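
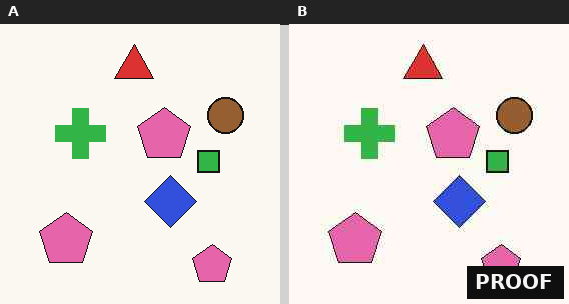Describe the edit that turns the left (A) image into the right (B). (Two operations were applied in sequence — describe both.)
This is the original image given moderate JPEG compression, then watermarked with the text "PROOF" in the lower-right corner.

Blocky 8×8 compression artifacts appear around shape edges and the flat background shows ringing — characteristic JPEG degradation. A dark label reading "PROOF" appears in the lower-right corner.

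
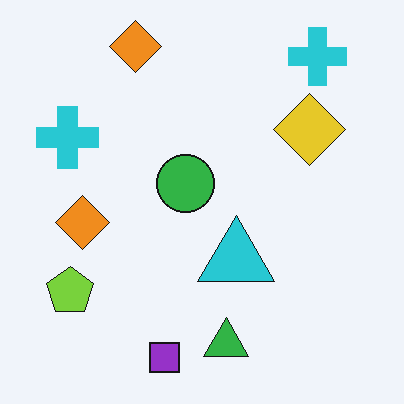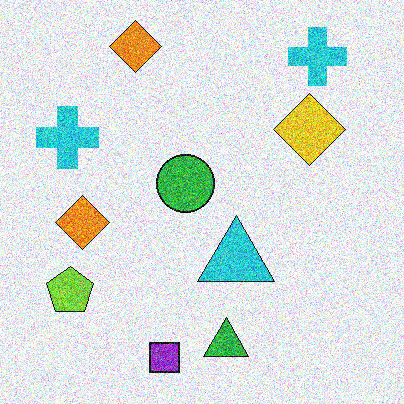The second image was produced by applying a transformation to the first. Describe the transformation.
Degraded with a thick layer of grain.

Random speckle covers the whole image, including the flat background.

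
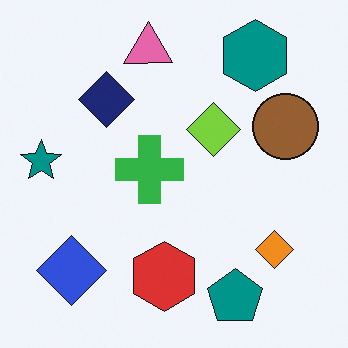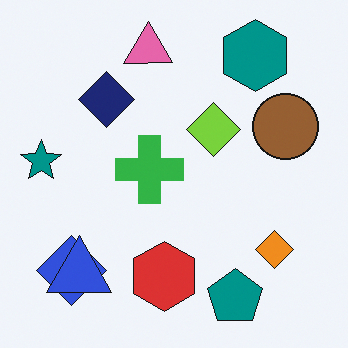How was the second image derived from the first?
This is the original image overlaid with an additional blue triangle.

A blue triangle appears in the second image that is absent from the first.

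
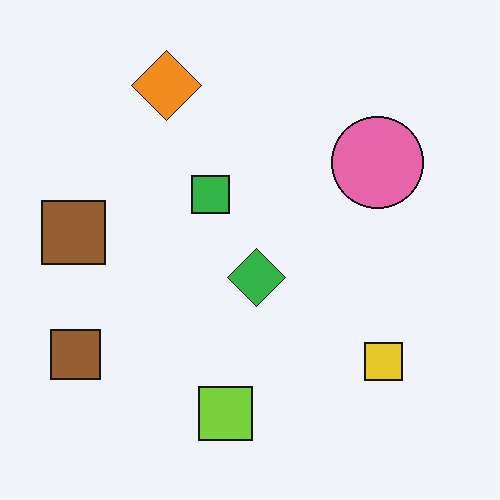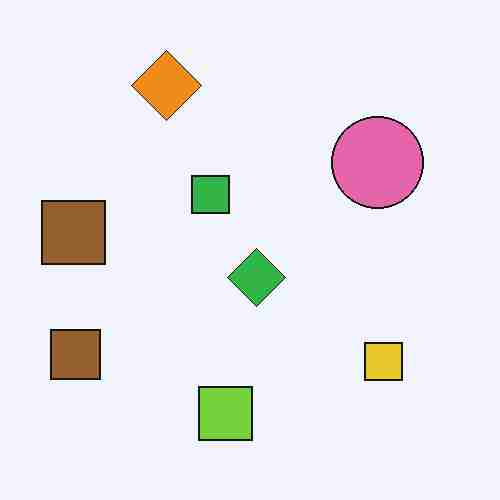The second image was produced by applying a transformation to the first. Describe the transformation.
The transformation is: heavily JPEG-compressed with obvious blocking artifacts.

Blocky 8×8 compression artifacts appear around shape edges and the flat background shows ringing — characteristic JPEG degradation.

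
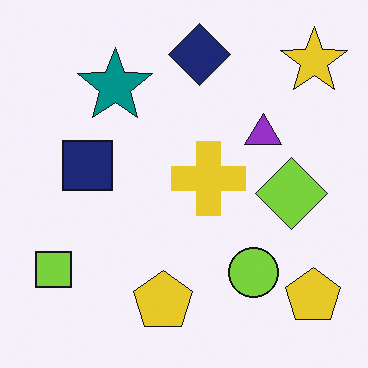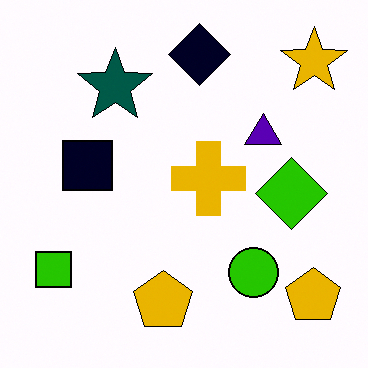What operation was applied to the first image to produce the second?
The transformation is: boosted in contrast.

Tones are pushed away from mid-grey across the whole image — a global contrast change.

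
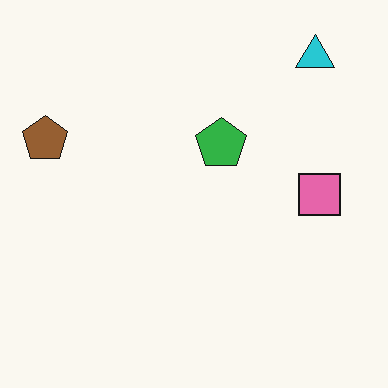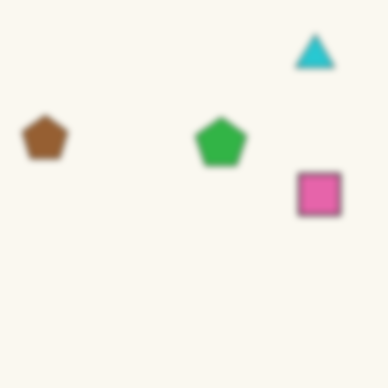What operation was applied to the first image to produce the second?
Noticeably gaussian-blurred.

Shape edges and outlines are uniformly softened across the whole image.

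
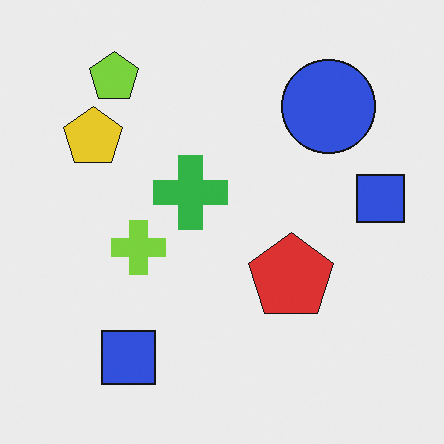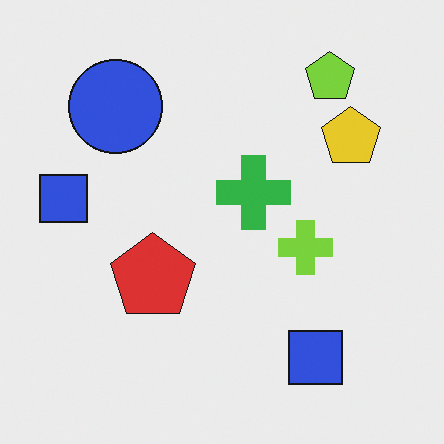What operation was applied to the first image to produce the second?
The second image is the first flipped horizontally (left ↔ right).

The yellow pentagon is in the top-left of the first image and the top-right of the second — shapes on opposite sides of the vertical midline have swapped in a mirror flip.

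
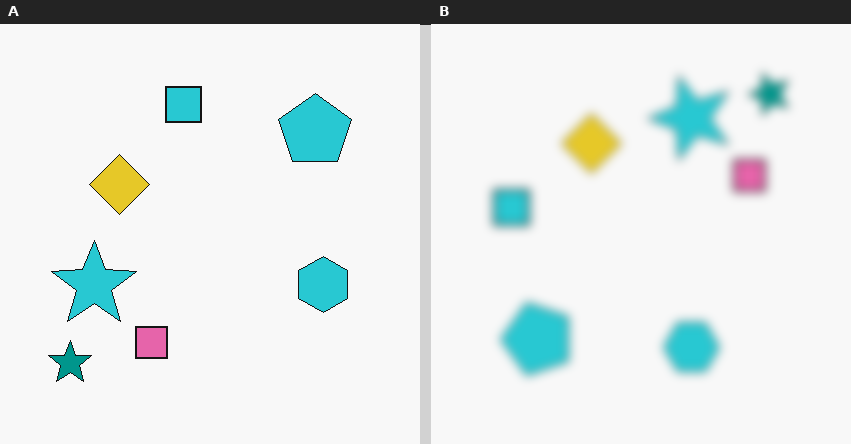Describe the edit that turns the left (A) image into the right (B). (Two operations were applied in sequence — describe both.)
It was strongly gaussian-blurred, then transposed (reflected across the top-left ↔ bottom-right diagonal).

Shape edges and outlines are uniformly softened across the whole image. Shapes have swapped their row and column positions — what was in the top-right is now in the bottom-left — a diagonal reflection.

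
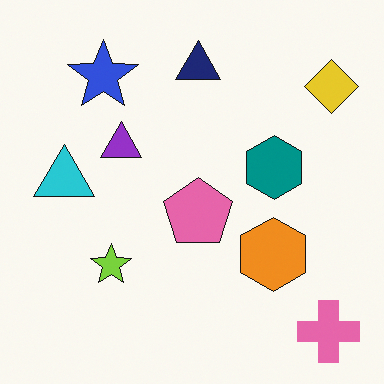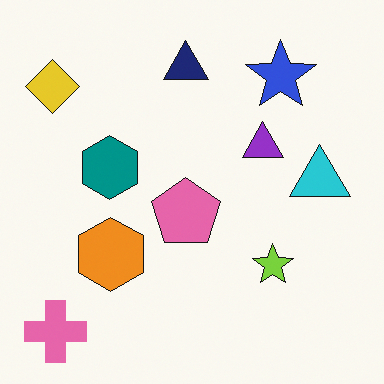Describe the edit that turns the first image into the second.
It was flipped horizontally (left ↔ right).

The yellow diamond is in the top-right of the first image and the top-left of the second — shapes on opposite sides of the vertical midline have swapped in a mirror flip.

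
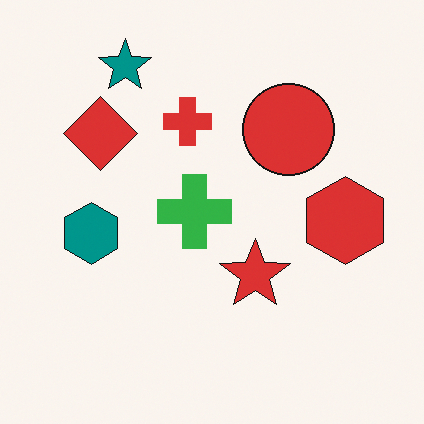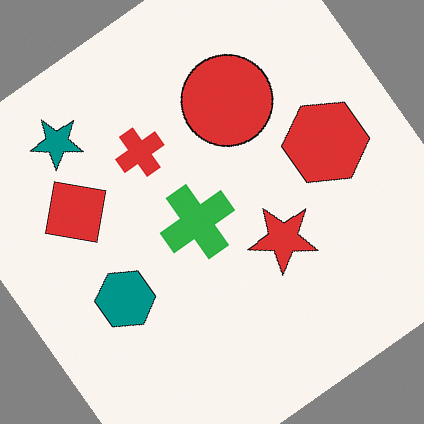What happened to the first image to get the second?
The second image is the first rotated counter-clockwise by a large amount — several tens of degrees.

Every shape is tilted by the same angle and the image corners show triangular fill wedges — a whole-image rotation by a non-right angle.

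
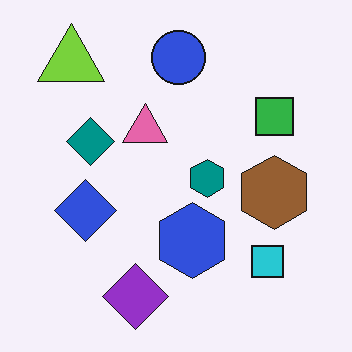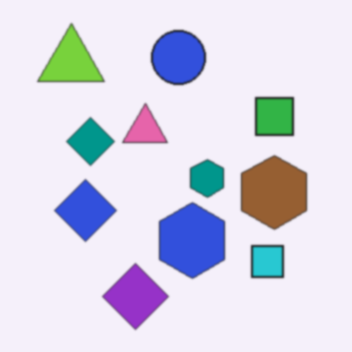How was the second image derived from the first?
This is the original image lightly blurred.

Shape edges and outlines are uniformly softened across the whole image.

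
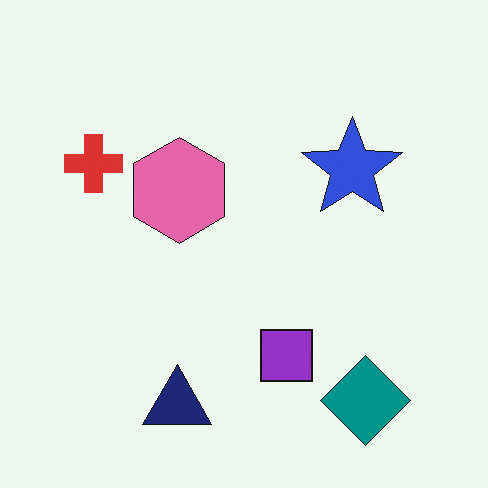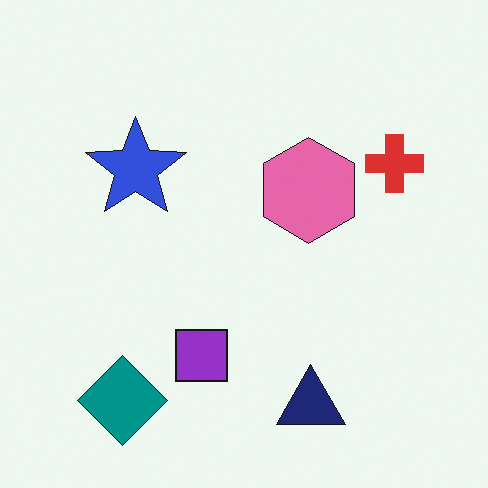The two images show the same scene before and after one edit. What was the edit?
The image was flipped horizontally (left ↔ right).

The red cross is in the left of the first image and the right of the second — shapes on opposite sides of the vertical midline have swapped in a mirror flip.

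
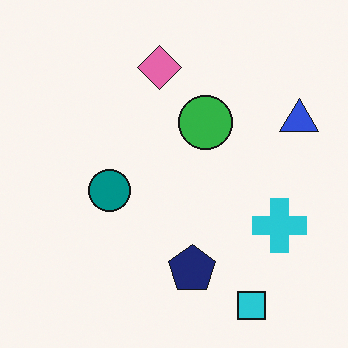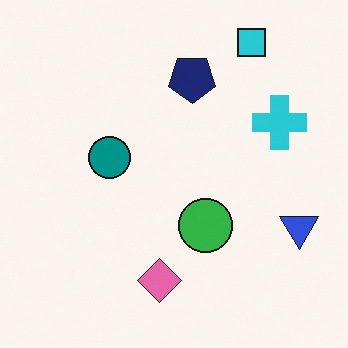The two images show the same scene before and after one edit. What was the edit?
The second image is the first flipped vertically (top ↔ bottom).

The cyan square is in the bottom-right of the first image and the top-right of the second — shapes on opposite sides of the horizontal midline have swapped in a mirror flip.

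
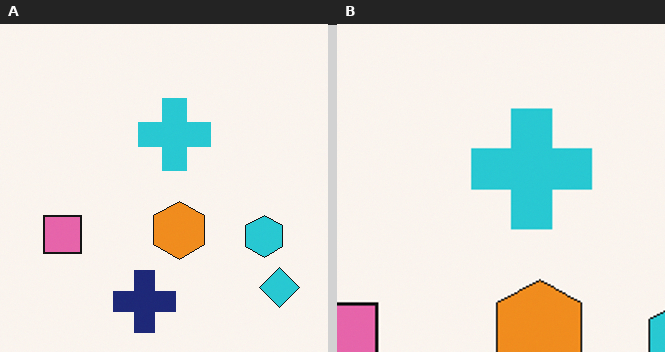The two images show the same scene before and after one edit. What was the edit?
This is the original image cropped tightly and scaled back up.

The visible shapes are larger and the field of view is narrower; shapes near the original edges may be partly or wholly outside the frame — a crop-and-rescale.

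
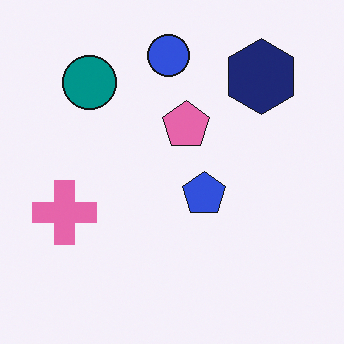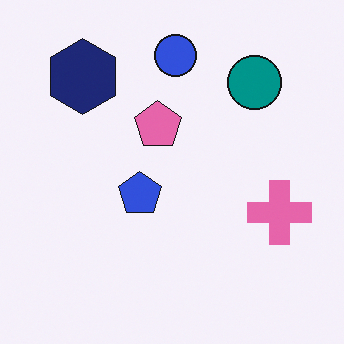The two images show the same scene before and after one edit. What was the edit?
The transformation is: flipped horizontally (left ↔ right).

The pink cross is in the left of the first image and the right of the second — shapes on opposite sides of the vertical midline have swapped in a mirror flip.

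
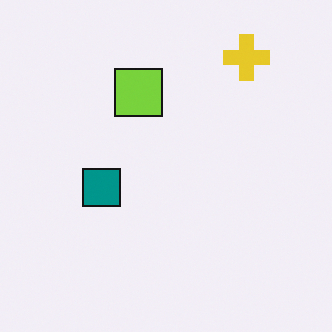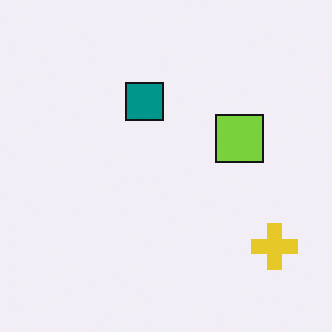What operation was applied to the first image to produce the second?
Rotated 90° clockwise.

The yellow cross sits in the top-right of the first image and the bottom-right of the second — consistent with a whole-image 90° clockwise rotation.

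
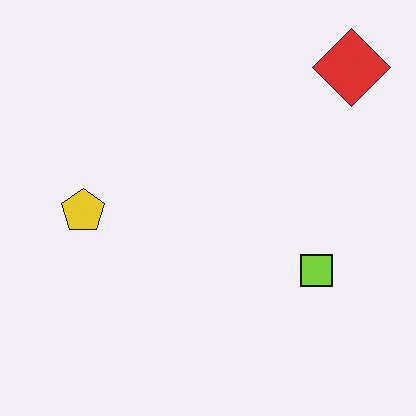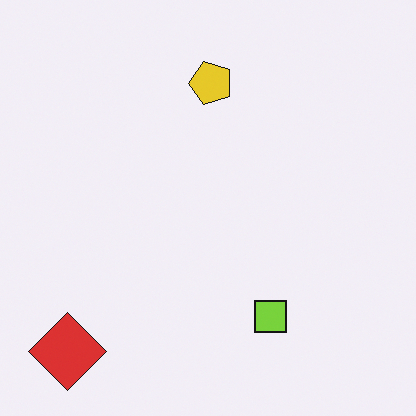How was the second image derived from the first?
This is the original image transposed (reflected across the top-left ↔ bottom-right diagonal).

Shapes have swapped their row and column positions — what was in the top-right is now in the bottom-left — a diagonal reflection.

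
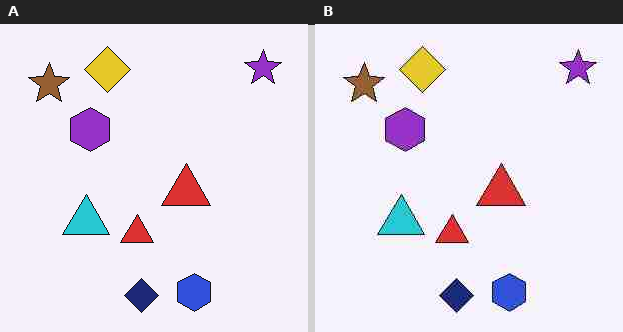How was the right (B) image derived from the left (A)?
Degraded with heavy JPEG compression.

Blocky 8×8 compression artifacts appear around shape edges and the flat background shows ringing — characteristic JPEG degradation.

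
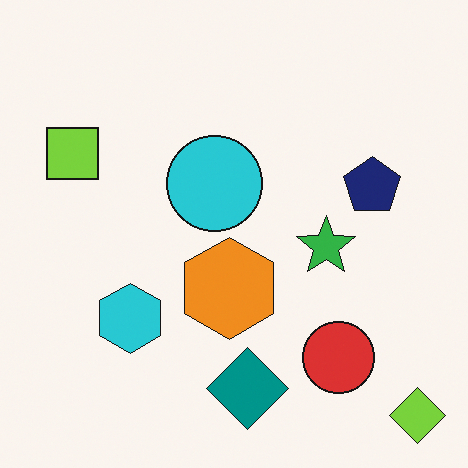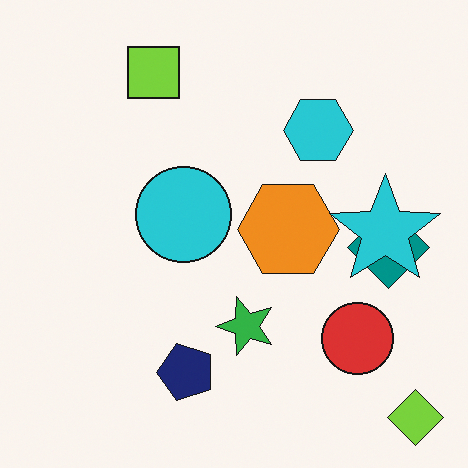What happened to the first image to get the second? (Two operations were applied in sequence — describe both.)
The transformation is: transposed (reflected across the top-left ↔ bottom-right diagonal), then overlaid with an additional cyan star.

Shapes have swapped their row and column positions — what was in the top-right is now in the bottom-left — a diagonal reflection. A cyan star appears in the second image that is absent from the first.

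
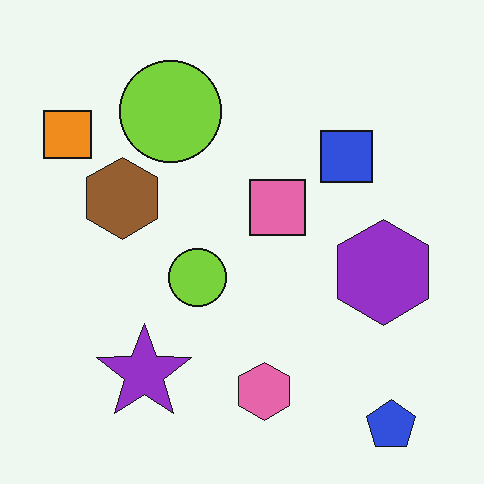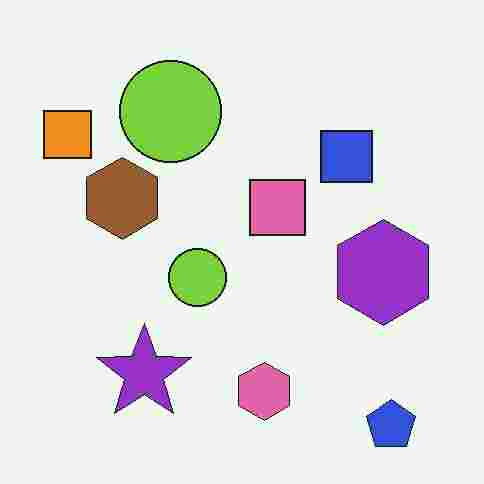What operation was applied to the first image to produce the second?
This is the original image degraded with heavy JPEG compression.

Blocky 8×8 compression artifacts appear around shape edges and the flat background shows ringing — characteristic JPEG degradation.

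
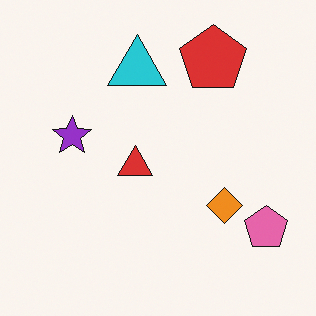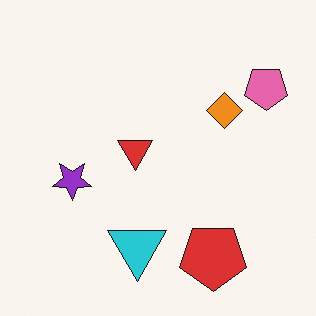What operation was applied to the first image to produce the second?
Flipped vertically (top ↔ bottom).

The red pentagon is in the top-right of the first image and the bottom-right of the second — shapes on opposite sides of the horizontal midline have swapped in a mirror flip.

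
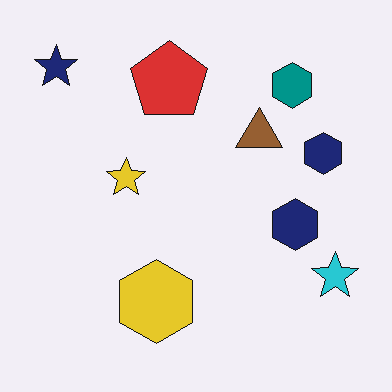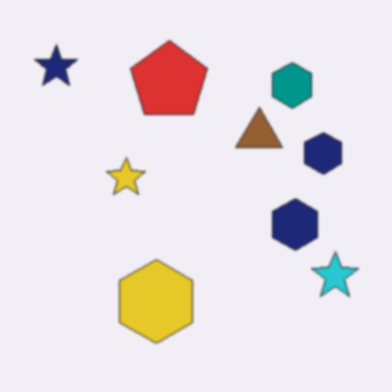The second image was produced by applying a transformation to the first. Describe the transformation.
The second image is the first slightly softened.

Shape edges and outlines are uniformly softened across the whole image.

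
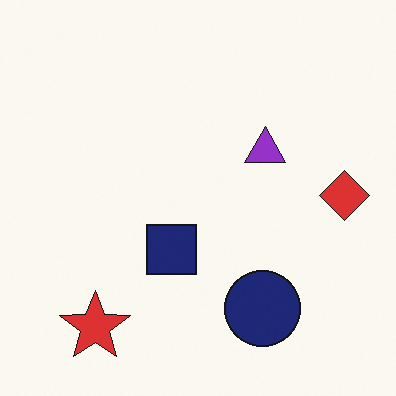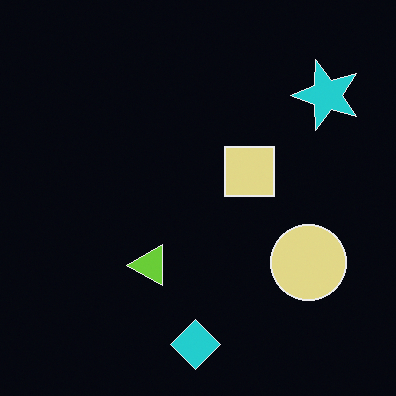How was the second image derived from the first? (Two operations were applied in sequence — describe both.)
The transformation is: color-inverted (negative), then transposed (reflected across the top-left ↔ bottom-right diagonal).

The light background has become dark and every shape's color is its complement — a photographic negative. Shapes have swapped their row and column positions — what was in the top-right is now in the bottom-left — a diagonal reflection.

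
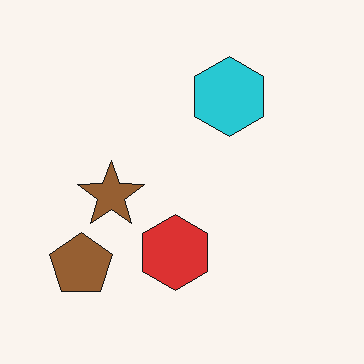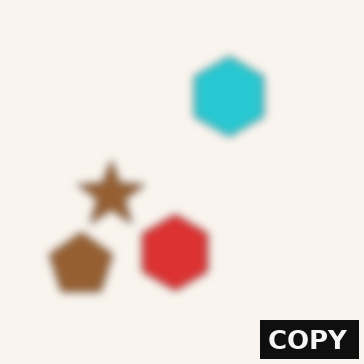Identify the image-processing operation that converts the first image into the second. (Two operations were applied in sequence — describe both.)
It was noticeably gaussian-blurred, then watermarked with the text "COPY" in the lower-right corner.

Shape edges and outlines are uniformly softened across the whole image. A dark label reading "COPY" appears in the lower-right corner.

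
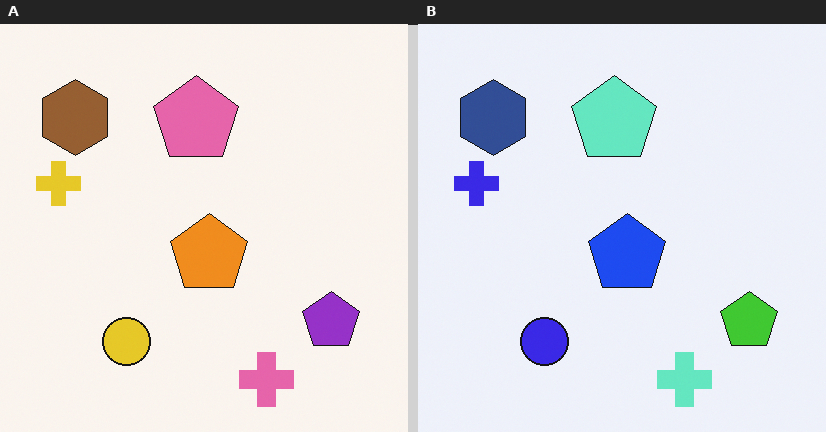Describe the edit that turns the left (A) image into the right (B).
The image was hue-shifted through roughly half the color wheel.

Every shape's color has rotated by the same amount around the hue wheel — a uniform hue shift.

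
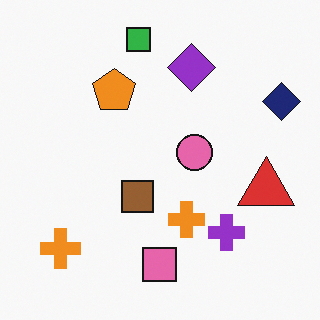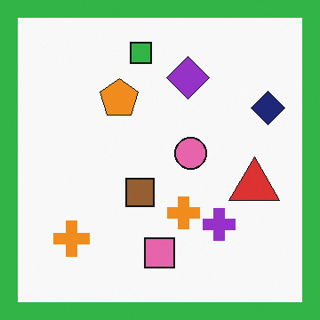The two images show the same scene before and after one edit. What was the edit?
Framed with a green border.

A solid green frame runs around the edge of the second image, with the content slightly shrunk inside it.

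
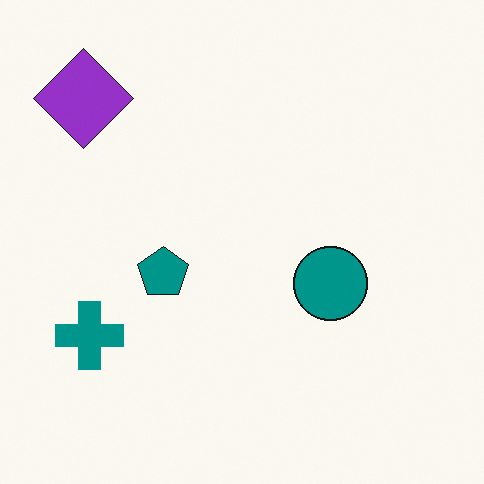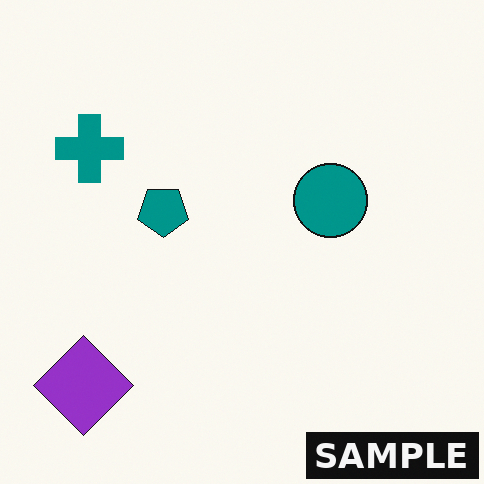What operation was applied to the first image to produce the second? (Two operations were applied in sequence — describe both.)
This is the original image flipped vertically (top ↔ bottom), then watermarked with the text "SAMPLE" in the lower-right corner.

The purple diamond is in the top-left of the first image and the bottom-left of the second — shapes on opposite sides of the horizontal midline have swapped in a mirror flip. A dark label reading "SAMPLE" appears in the lower-right corner.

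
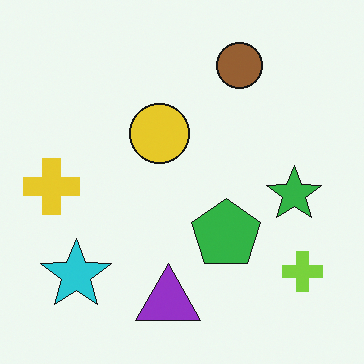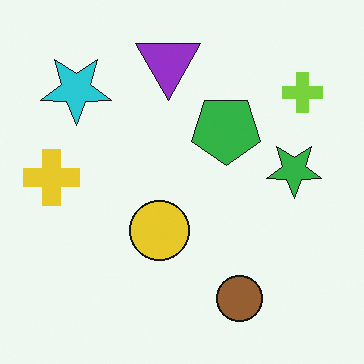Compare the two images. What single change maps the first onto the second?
Flipped vertically (top ↔ bottom).

The purple triangle is in the bottom of the first image and the top of the second — shapes on opposite sides of the horizontal midline have swapped in a mirror flip.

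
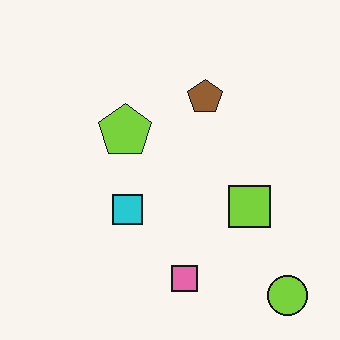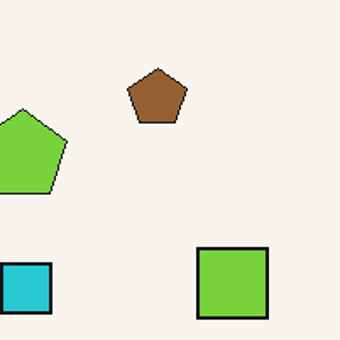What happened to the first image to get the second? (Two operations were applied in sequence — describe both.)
It was cropped tightly and scaled back up, then JPEG-compressed with visible artifacts.

The visible shapes are larger and the field of view is narrower; shapes near the original edges may be partly or wholly outside the frame — a crop-and-rescale. Blocky 8×8 compression artifacts appear around shape edges and the flat background shows ringing — characteristic JPEG degradation.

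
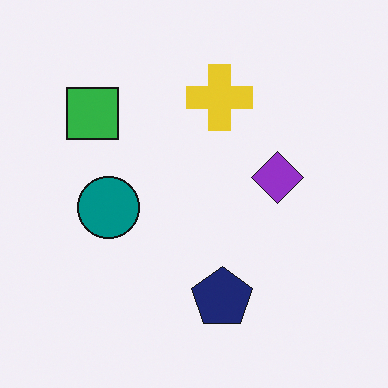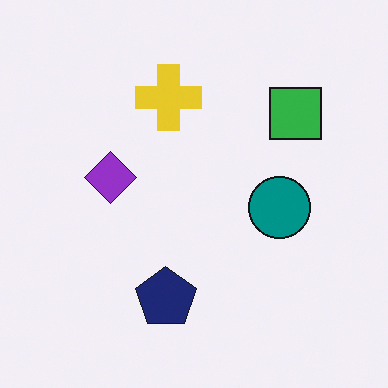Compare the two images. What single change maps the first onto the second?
Flipped horizontally (left ↔ right).

The green square is in the top-left of the first image and the top-right of the second — shapes on opposite sides of the vertical midline have swapped in a mirror flip.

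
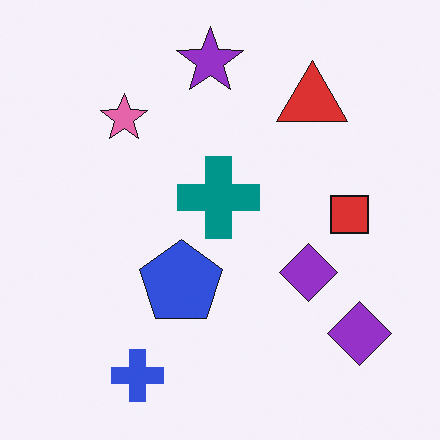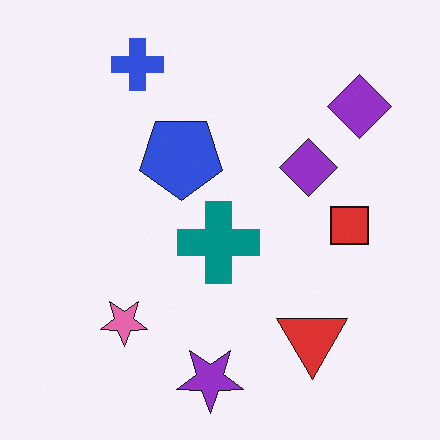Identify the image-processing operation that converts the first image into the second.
It was flipped vertically (top ↔ bottom).

The purple star is in the top of the first image and the bottom of the second — shapes on opposite sides of the horizontal midline have swapped in a mirror flip.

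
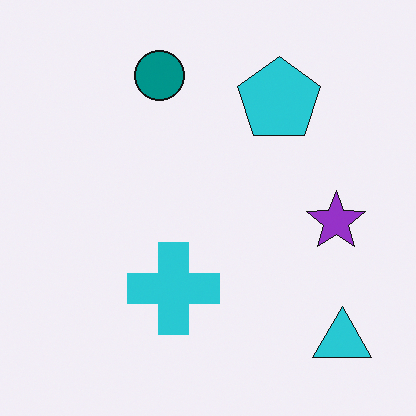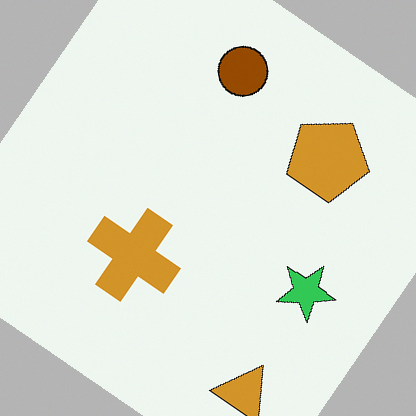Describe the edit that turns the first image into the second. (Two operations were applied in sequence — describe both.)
The image was rotated clockwise by a large amount — several tens of degrees, then hue-shifted through roughly half the color wheel.

Every shape is tilted by the same angle and the image corners show triangular fill wedges — a whole-image rotation by a non-right angle. Every shape's color has rotated by the same amount around the hue wheel — a uniform hue shift.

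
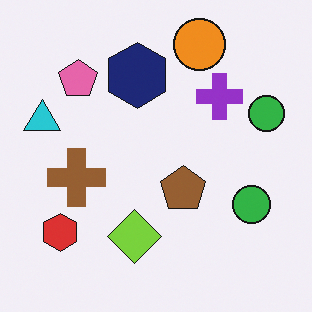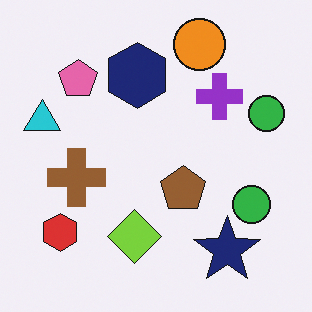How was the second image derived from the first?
The second image is the first overlaid with an additional navy star.

A navy star appears in the second image that is absent from the first.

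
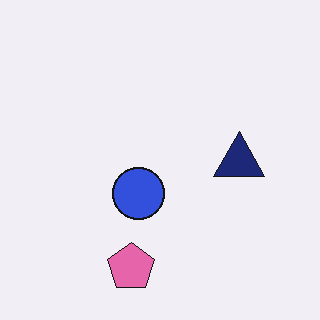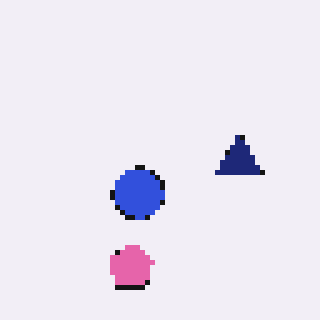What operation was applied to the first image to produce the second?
The image was lightly pixelated (a mild mosaic effect).

Shapes are reduced to large square blocks; fine edges and outlines are lost — a downscale-then-upscale (mosaic) effect.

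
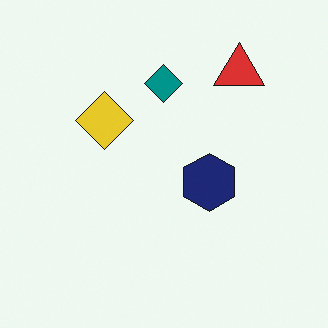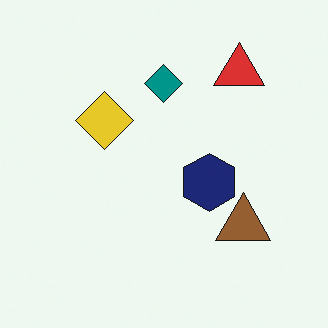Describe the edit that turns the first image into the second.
The second image is the first overlaid with an additional brown triangle.

A brown triangle appears in the second image that is absent from the first.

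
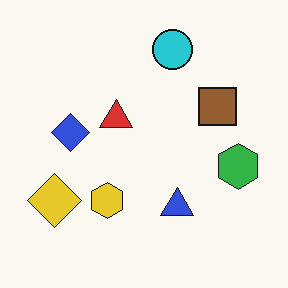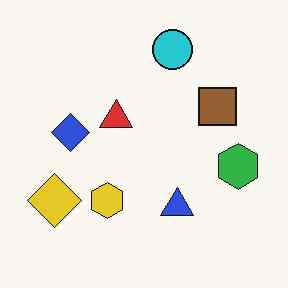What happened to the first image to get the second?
This is the original image JPEG-compressed with visible artifacts.

Blocky 8×8 compression artifacts appear around shape edges and the flat background shows ringing — characteristic JPEG degradation.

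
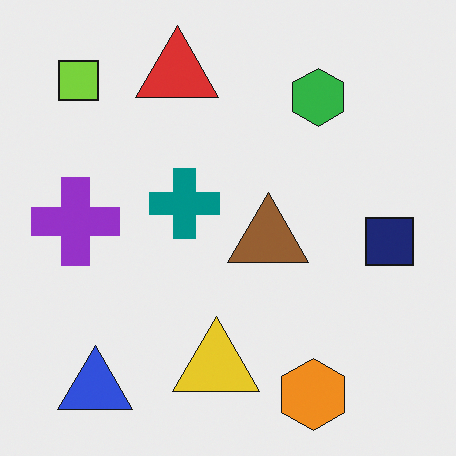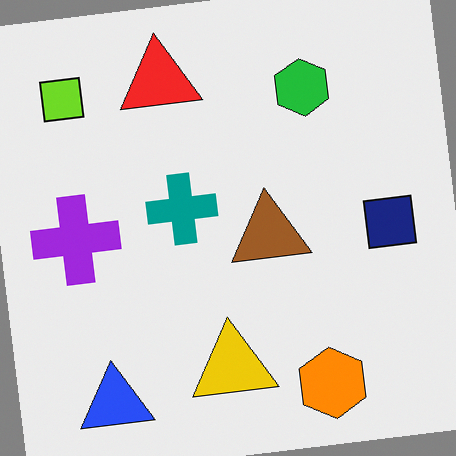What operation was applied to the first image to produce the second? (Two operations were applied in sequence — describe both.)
This is the original image slightly oversaturated, then rotated counter-clockwise by a few degrees.

All colors are more vivid — a global saturation change. Every shape is tilted by the same angle and the image corners show triangular fill wedges — a whole-image rotation by a non-right angle.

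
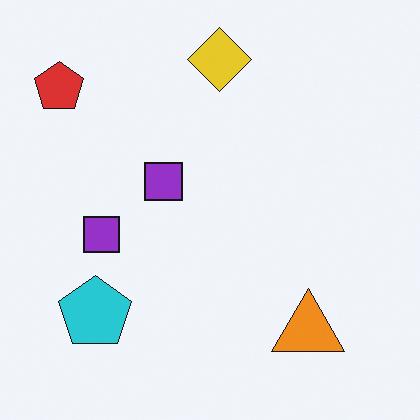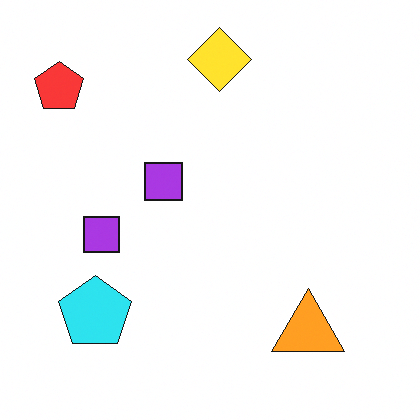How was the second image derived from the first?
The image was slightly brightened.

Every pixel — background and shapes alike — is uniformly brightened.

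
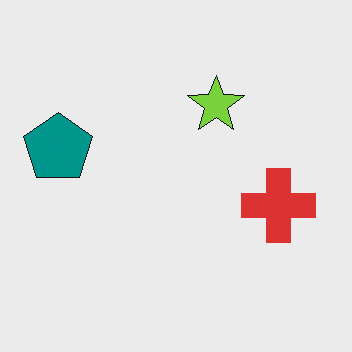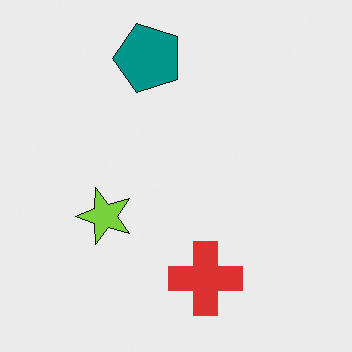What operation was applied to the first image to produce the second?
The second image is the first transposed (reflected across the top-left ↔ bottom-right diagonal).

Shapes have swapped their row and column positions — what was in the top-right is now in the bottom-left — a diagonal reflection.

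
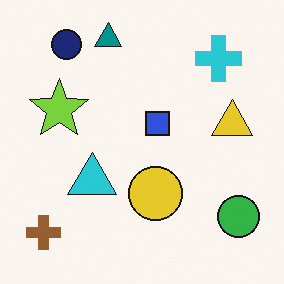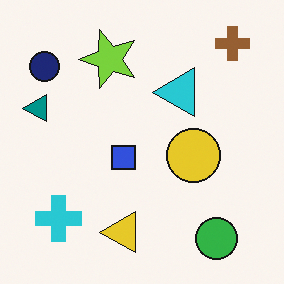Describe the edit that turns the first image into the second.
This is the original image transposed (reflected across the top-left ↔ bottom-right diagonal).

Shapes have swapped their row and column positions — what was in the top-right is now in the bottom-left — a diagonal reflection.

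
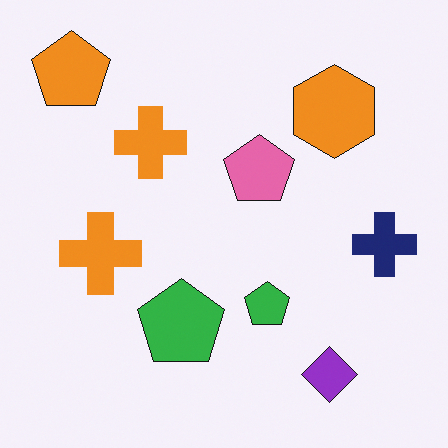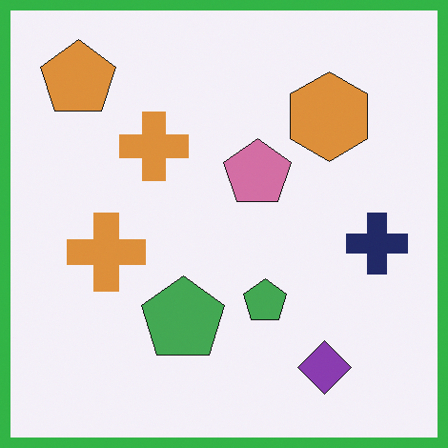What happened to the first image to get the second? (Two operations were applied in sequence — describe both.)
The second image is the first slightly desaturated, then framed with a green border.

All colors are more muted and greyish — a global saturation change. A solid green frame runs around the edge of the second image, with the content slightly shrunk inside it.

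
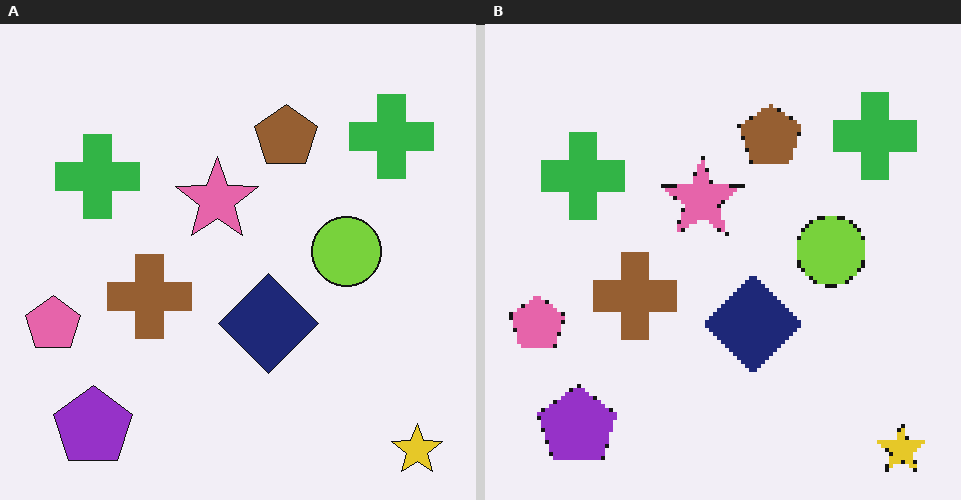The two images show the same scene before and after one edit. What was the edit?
The transformation is: mildly pixelated.

Shapes are reduced to large square blocks; fine edges and outlines are lost — a downscale-then-upscale (mosaic) effect.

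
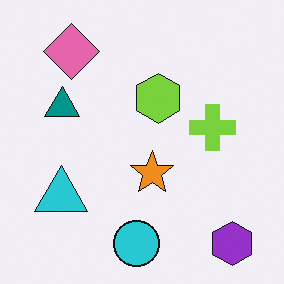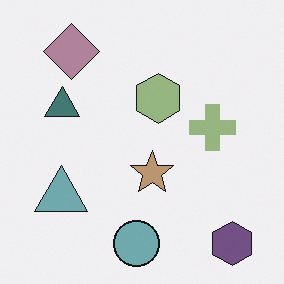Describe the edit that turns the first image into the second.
The image was made much more muted (saturation change).

All colors are more muted and greyish — a global saturation change.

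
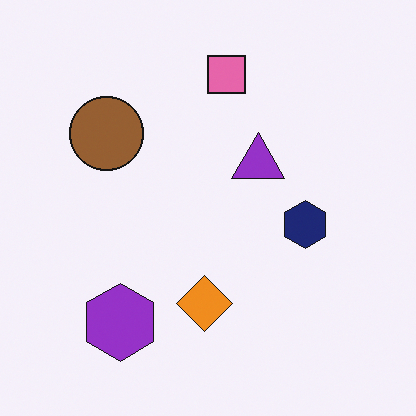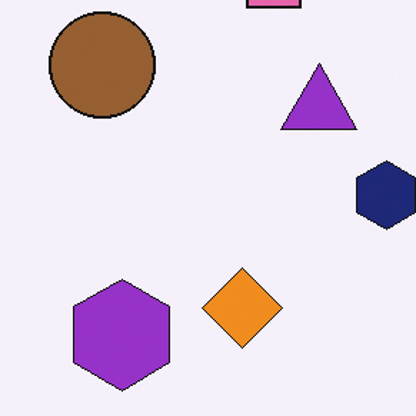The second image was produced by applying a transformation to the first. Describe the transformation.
The second image is the first cropped slightly and scaled back up.

The visible shapes are larger and the field of view is narrower; shapes near the original edges may be partly or wholly outside the frame — a crop-and-rescale.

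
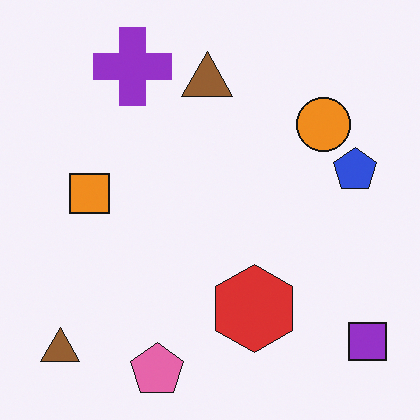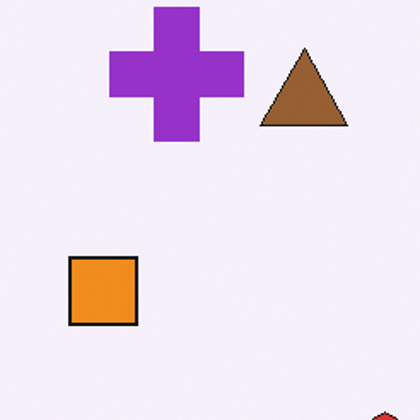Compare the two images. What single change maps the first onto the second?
It was cropped to a noticeably smaller region and rescaled.

The visible shapes are larger and the field of view is narrower; shapes near the original edges may be partly or wholly outside the frame — a crop-and-rescale.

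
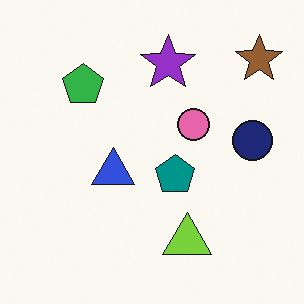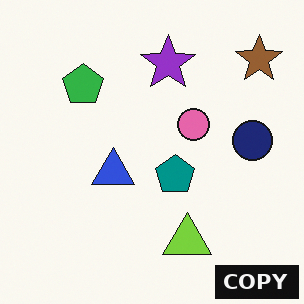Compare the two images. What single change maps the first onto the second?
Watermarked with the text "COPY" in the lower-right corner.

A dark label reading "COPY" appears in the lower-right corner.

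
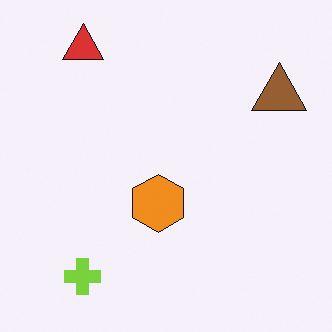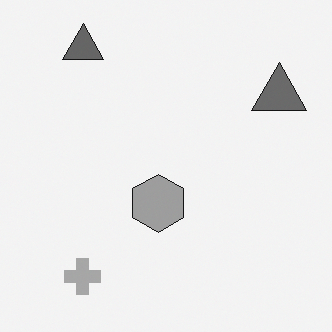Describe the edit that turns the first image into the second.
The transformation is: converted to grayscale.

All color is removed — every shape is now a shade of grey.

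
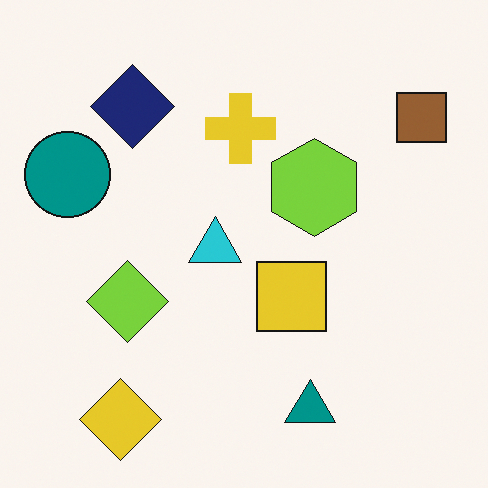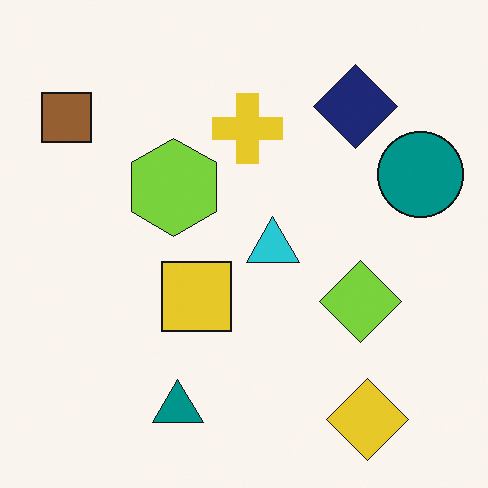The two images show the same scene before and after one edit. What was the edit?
This is the original image flipped horizontally (left ↔ right).

The teal circle is in the left of the first image and the right of the second — shapes on opposite sides of the vertical midline have swapped in a mirror flip.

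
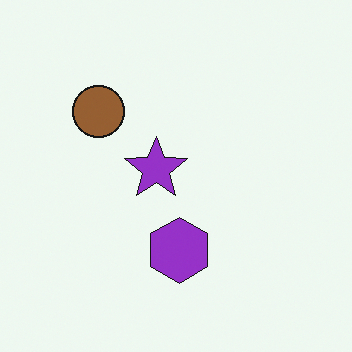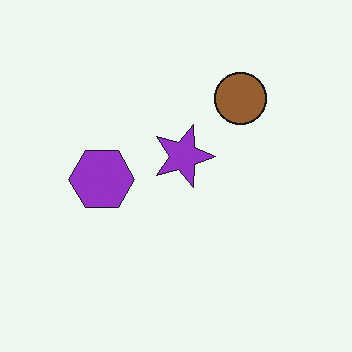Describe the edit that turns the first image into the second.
It was rotated 90° clockwise.

The brown circle sits in the top-left of the first image and the top-right of the second — consistent with a whole-image 90° clockwise rotation.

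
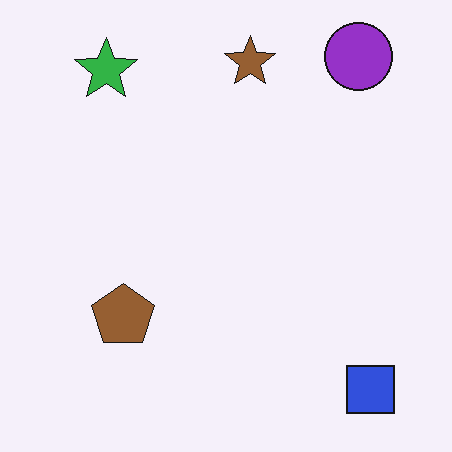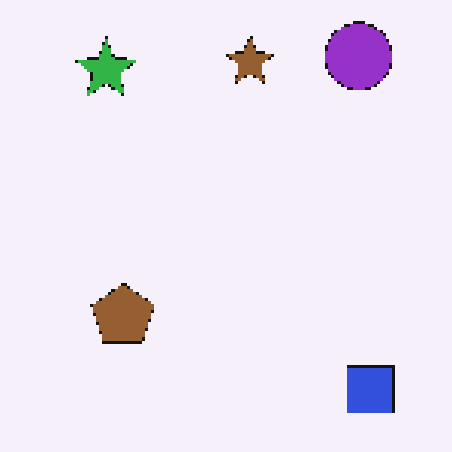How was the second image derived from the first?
The second image is the first mildly pixelated.

Shapes are reduced to large square blocks; fine edges and outlines are lost — a downscale-then-upscale (mosaic) effect.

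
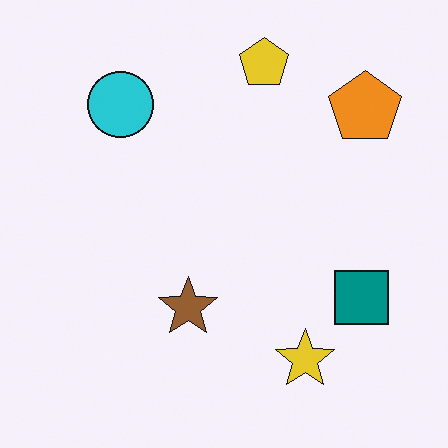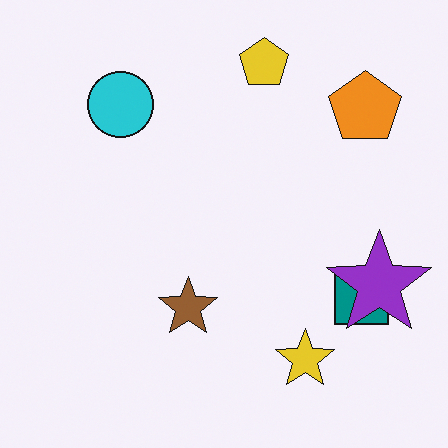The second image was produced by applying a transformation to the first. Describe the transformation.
The second image is the first overlaid with an additional purple star.

A purple star appears in the second image that is absent from the first.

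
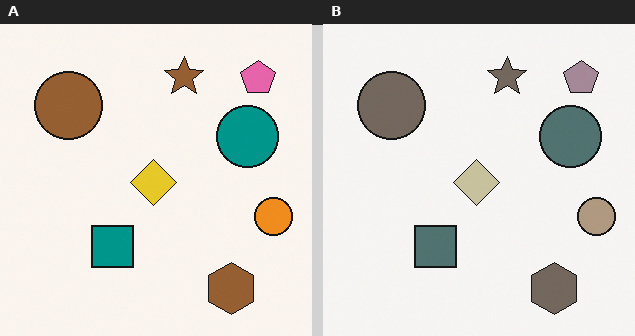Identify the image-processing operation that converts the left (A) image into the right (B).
The transformation is: made much more muted (saturation change).

All colors are more muted and greyish — a global saturation change.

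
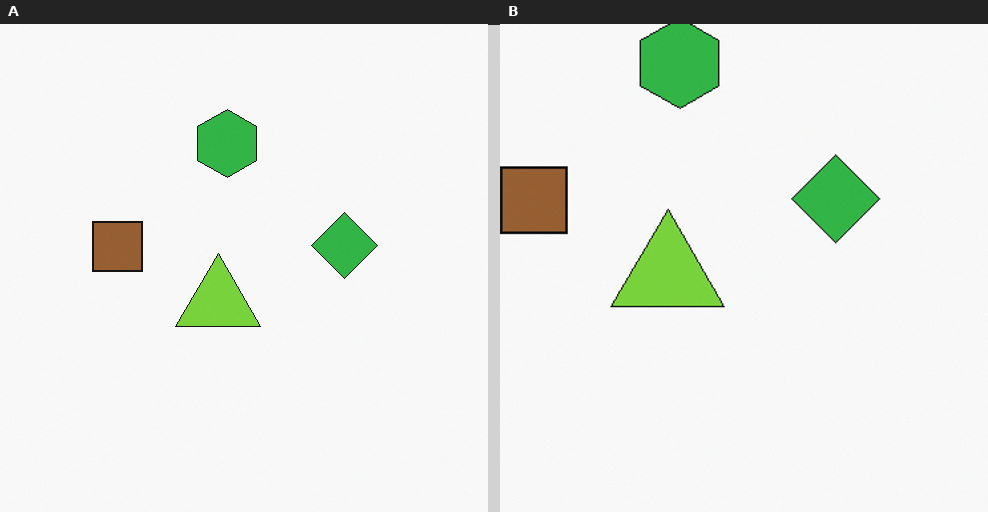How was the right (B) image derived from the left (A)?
This is the original image cropped to a modestly smaller region and rescaled.

The visible shapes are larger and the field of view is narrower; shapes near the original edges may be partly or wholly outside the frame — a crop-and-rescale.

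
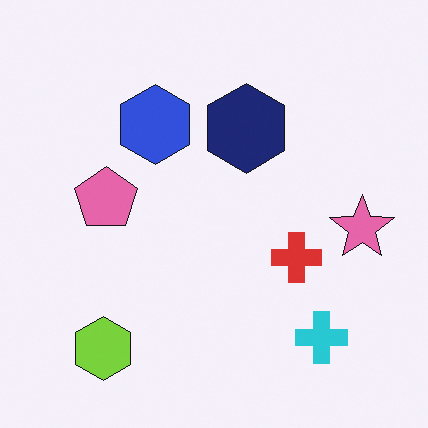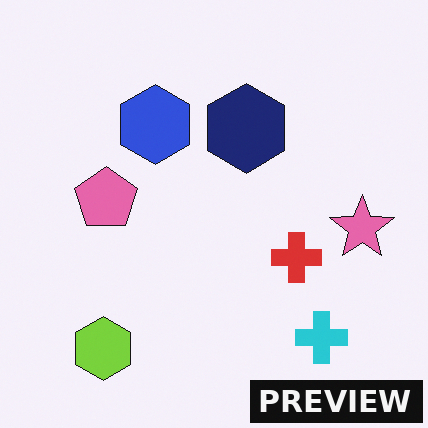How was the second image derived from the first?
This is the original image watermarked with the text "PREVIEW" in the lower-right corner.

A dark label reading "PREVIEW" appears in the lower-right corner.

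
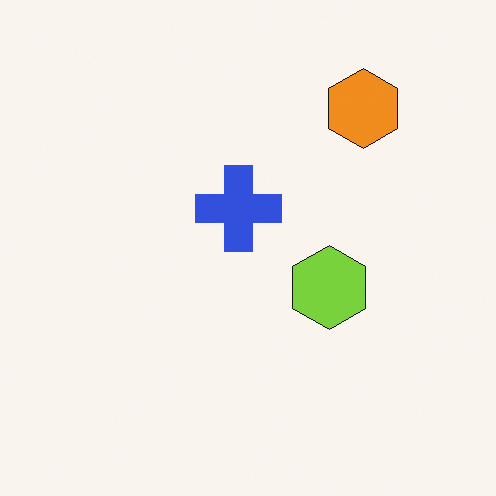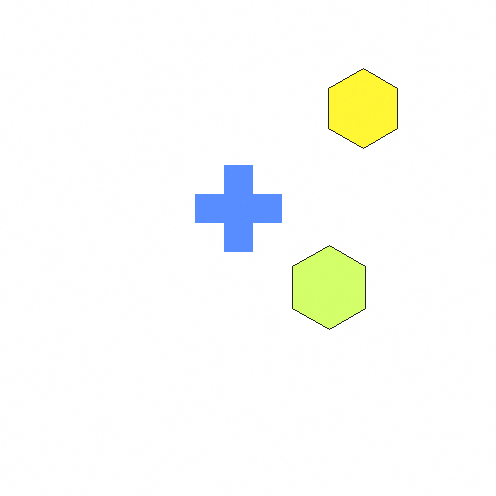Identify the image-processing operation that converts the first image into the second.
The second image is the first noticeably brightened.

Every pixel — background and shapes alike — is uniformly brightened.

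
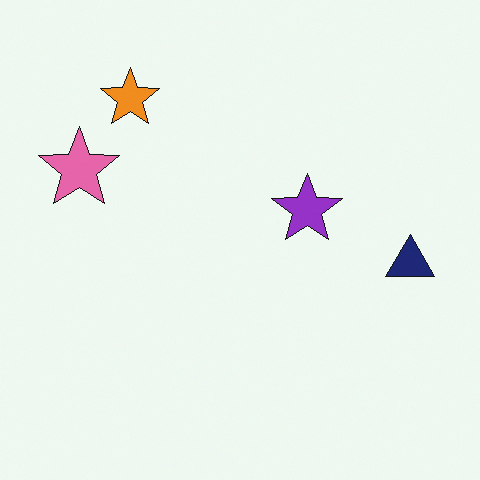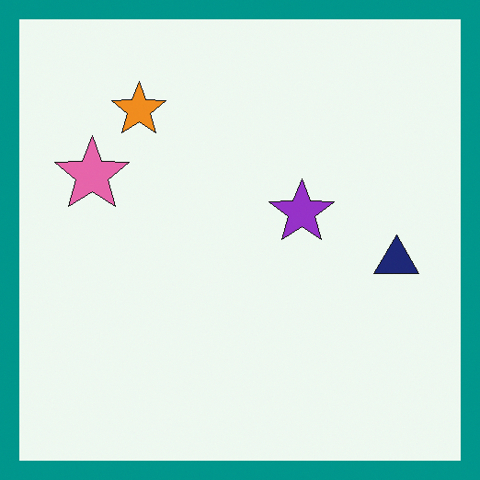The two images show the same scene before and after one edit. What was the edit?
Framed with a teal border.

A solid teal frame runs around the edge of the second image, with the content slightly shrunk inside it.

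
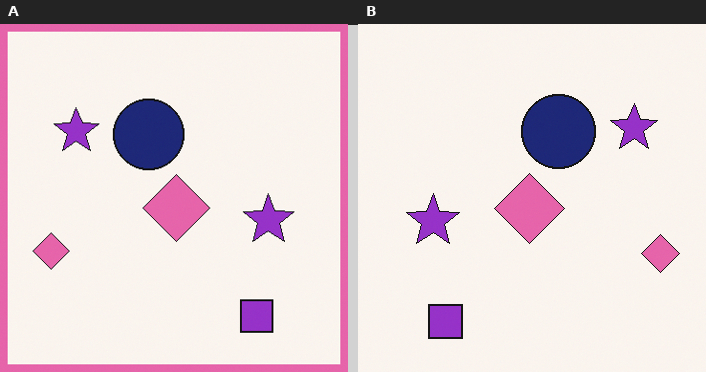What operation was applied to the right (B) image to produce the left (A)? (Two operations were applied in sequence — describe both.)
The transformation is: flipped horizontally (left ↔ right), then framed with a pink border.

The purple square is in the bottom-left of the right (B) image and the bottom-right of the left (A) — shapes on opposite sides of the vertical midline have swapped in a mirror flip. A solid pink frame runs around the edge of the left (A) image, with the content slightly shrunk inside it.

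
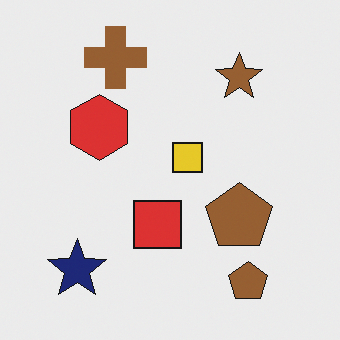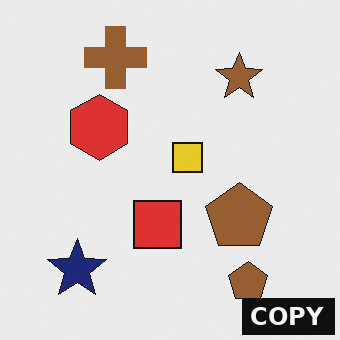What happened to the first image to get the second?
The image was watermarked with the text "COPY" in the lower-right corner.

A dark label reading "COPY" appears in the lower-right corner.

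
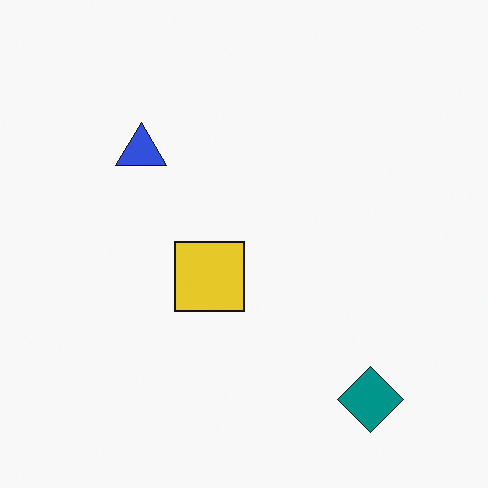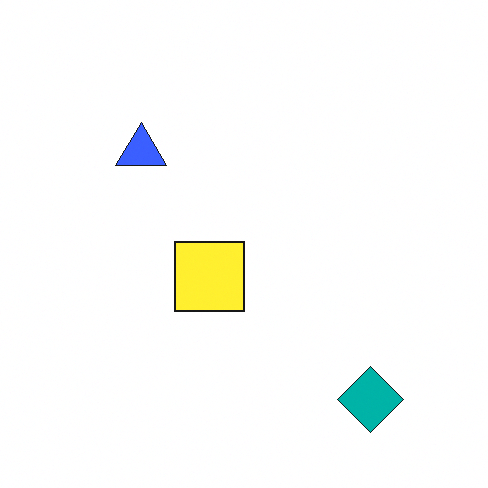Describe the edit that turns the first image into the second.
This is the original image slightly brightened.

Every pixel — background and shapes alike — is uniformly brightened.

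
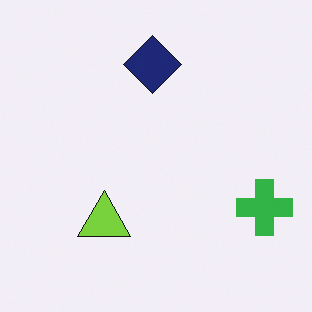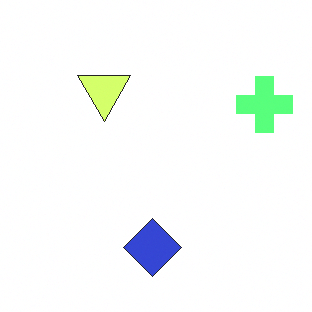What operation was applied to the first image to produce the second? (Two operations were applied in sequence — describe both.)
The image was flipped vertically (top ↔ bottom), then brightened a lot.

The navy diamond is in the top of the first image and the bottom of the second — shapes on opposite sides of the horizontal midline have swapped in a mirror flip. Every pixel — background and shapes alike — is uniformly brightened.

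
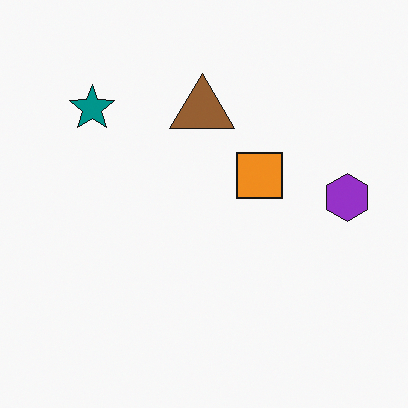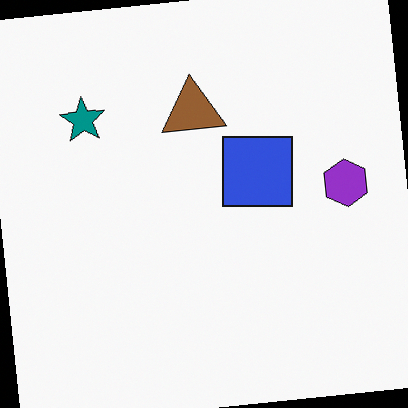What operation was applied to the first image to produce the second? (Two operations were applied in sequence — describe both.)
The transformation is: rotated counter-clockwise by a few degrees, then overlaid with an additional blue square.

Every shape is tilted by the same angle and the image corners show triangular fill wedges — a whole-image rotation by a non-right angle. A blue square appears in the second image that is absent from the first.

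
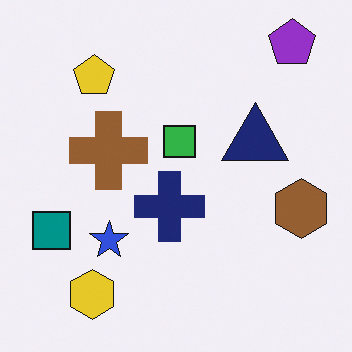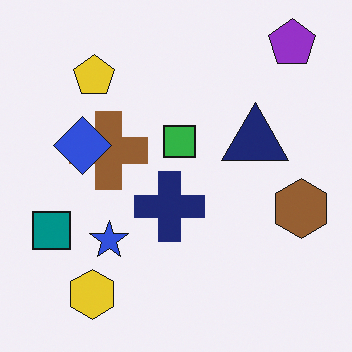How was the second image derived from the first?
It was overlaid with an additional blue diamond.

A blue diamond appears in the second image that is absent from the first.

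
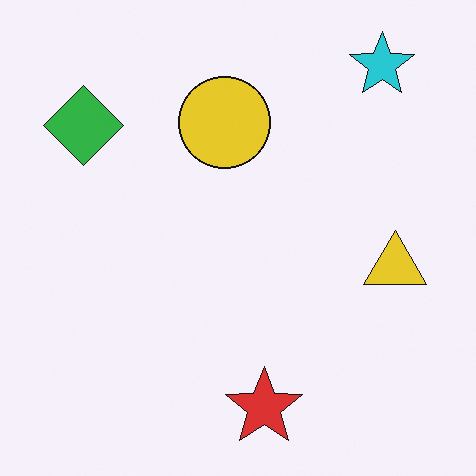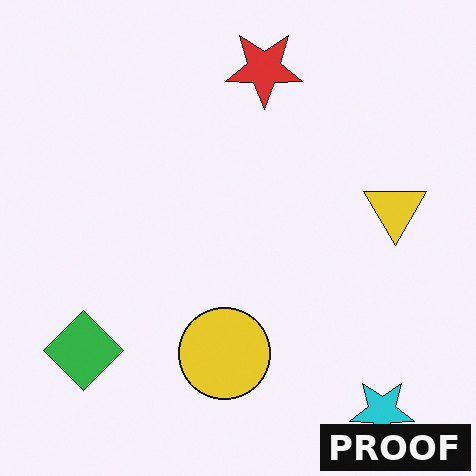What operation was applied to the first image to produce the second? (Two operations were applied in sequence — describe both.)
The transformation is: flipped vertically (top ↔ bottom), then watermarked with the text "PROOF" in the lower-right corner.

The cyan star is in the top-right of the first image and the bottom-right of the second — shapes on opposite sides of the horizontal midline have swapped in a mirror flip. A dark label reading "PROOF" appears in the lower-right corner.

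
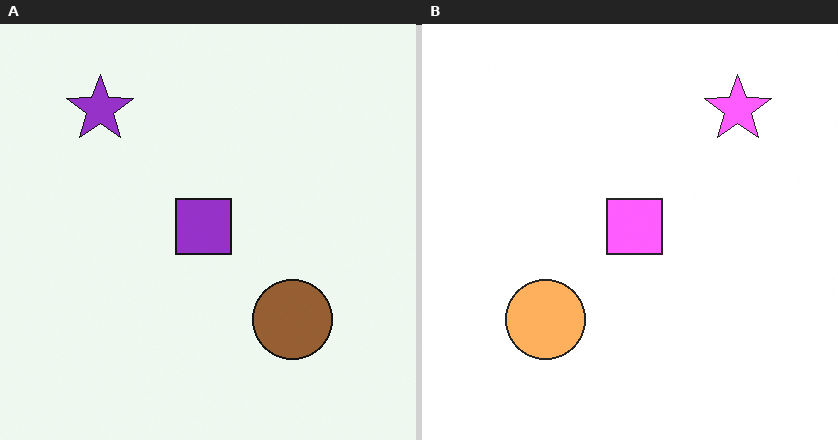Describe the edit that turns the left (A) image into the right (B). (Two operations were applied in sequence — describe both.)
This is the original image flipped horizontally (left ↔ right), then brightened a lot.

The purple star is in the top-left of the left (A) image and the top-right of the right (B) — shapes on opposite sides of the vertical midline have swapped in a mirror flip. Every pixel — background and shapes alike — is uniformly brightened.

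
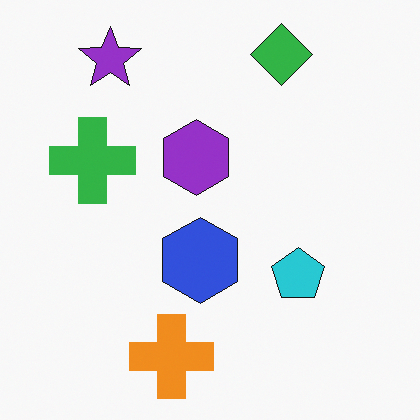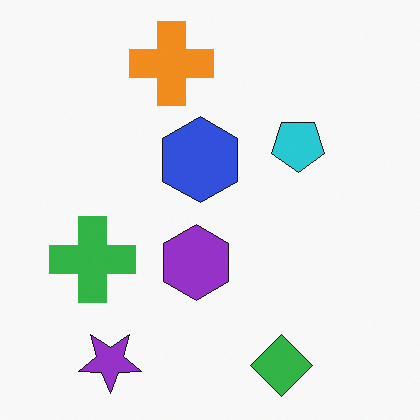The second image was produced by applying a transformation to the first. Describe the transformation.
It was flipped vertically (top ↔ bottom).

The green diamond is in the top-right of the first image and the bottom-right of the second — shapes on opposite sides of the horizontal midline have swapped in a mirror flip.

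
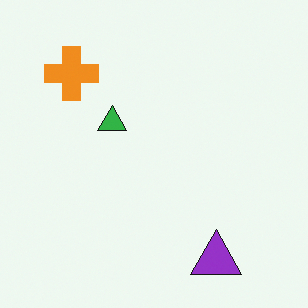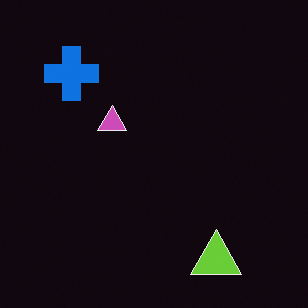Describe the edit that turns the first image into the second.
The image was color-inverted (negative).

The light background has become dark and every shape's color is its complement — a photographic negative.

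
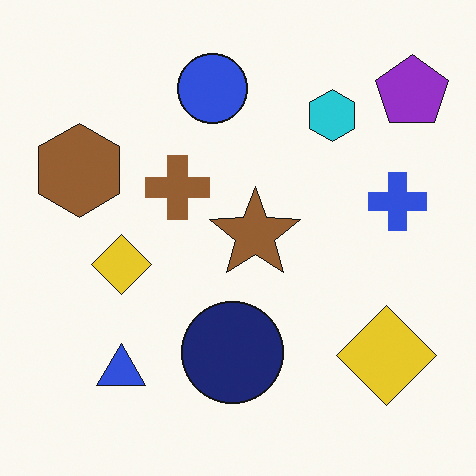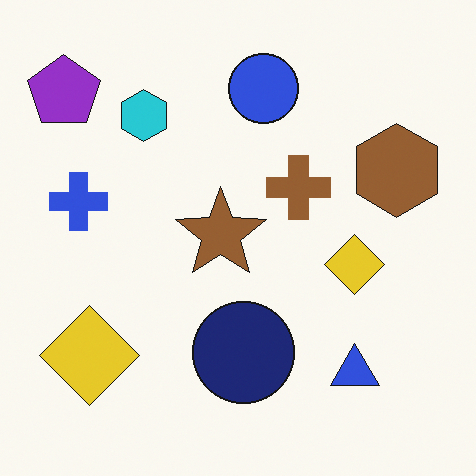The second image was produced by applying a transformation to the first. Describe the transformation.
It was flipped horizontally (left ↔ right).

The purple pentagon is in the top-right of the first image and the top-left of the second — shapes on opposite sides of the vertical midline have swapped in a mirror flip.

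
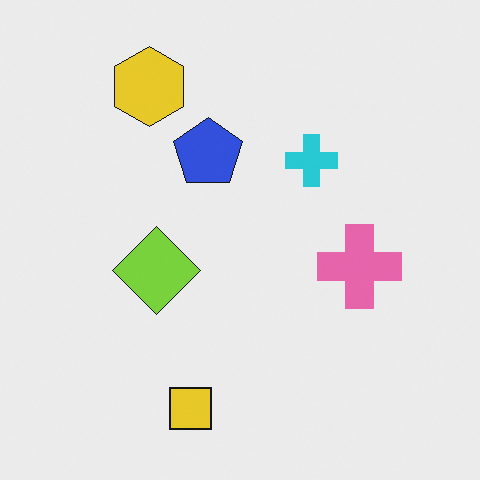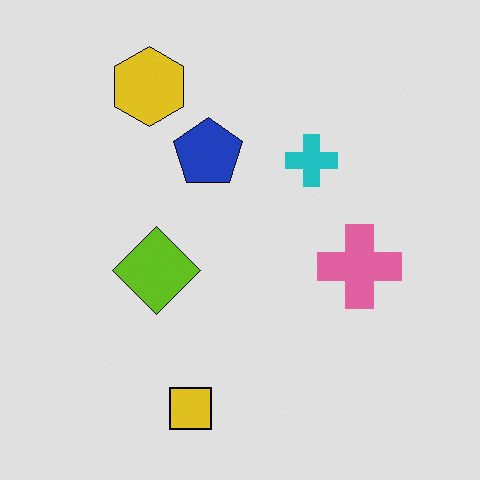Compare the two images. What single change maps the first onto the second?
The image was moderately posterized.

Each flat color has snapped to a coarser quantized level — most visibly, the near-white background has dropped to a flat grey.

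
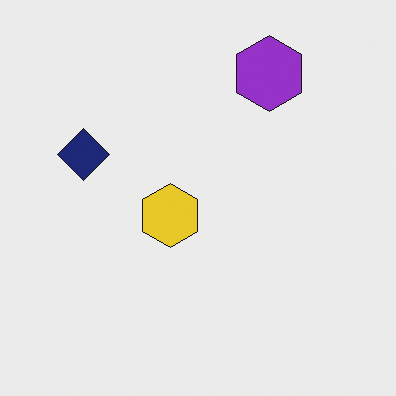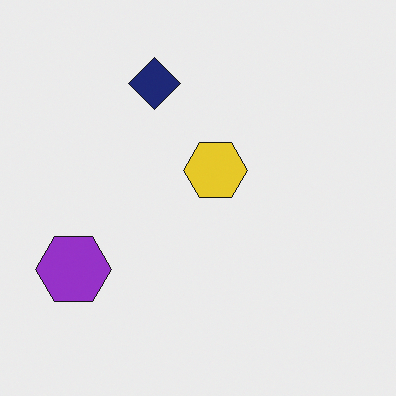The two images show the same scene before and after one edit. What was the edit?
Transposed (reflected across the top-left ↔ bottom-right diagonal).

Shapes have swapped their row and column positions — what was in the top-right is now in the bottom-left — a diagonal reflection.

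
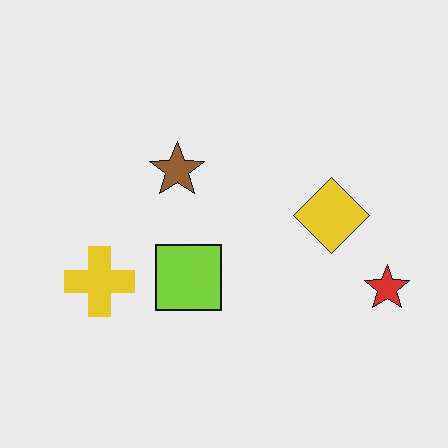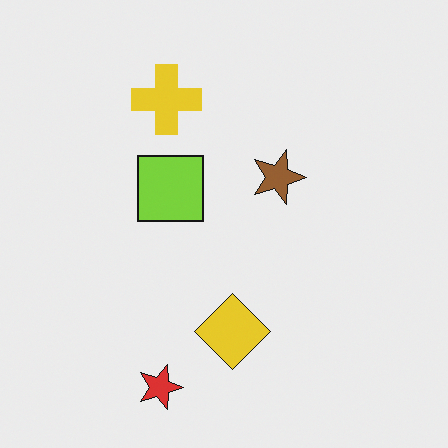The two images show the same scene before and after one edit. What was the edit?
The image was rotated 90° clockwise.

The red star sits in the right of the first image and the bottom of the second — consistent with a whole-image 90° clockwise rotation.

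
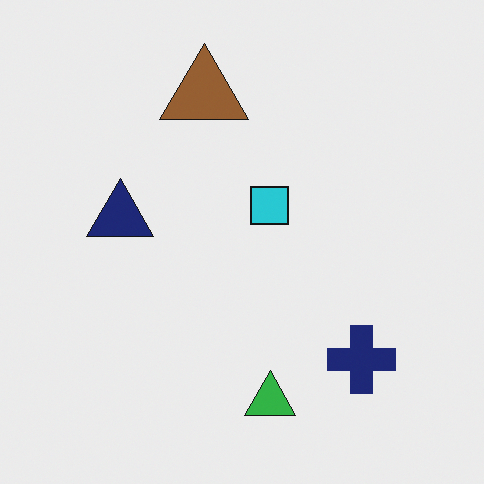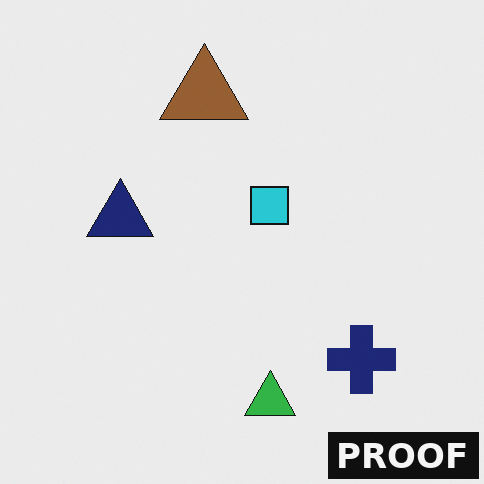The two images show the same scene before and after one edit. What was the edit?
It was watermarked with the text "PROOF" in the lower-right corner.

A dark label reading "PROOF" appears in the lower-right corner.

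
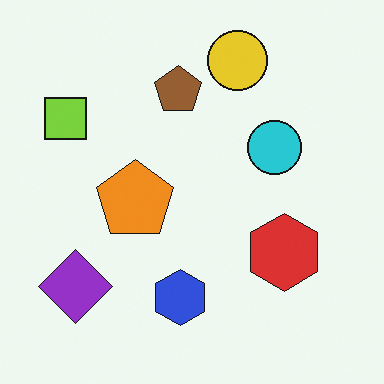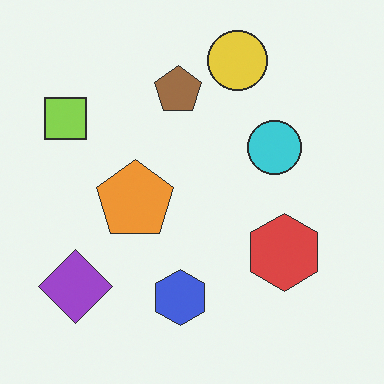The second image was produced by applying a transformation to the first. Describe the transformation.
Given slightly reduced contrast.

Tones are pushed toward mid-grey across the whole image — a global contrast change.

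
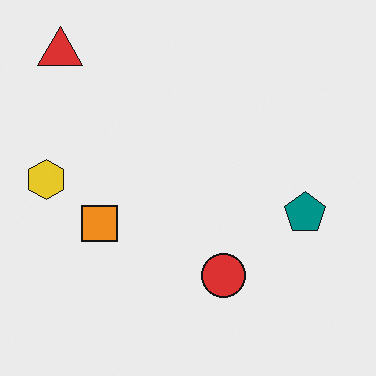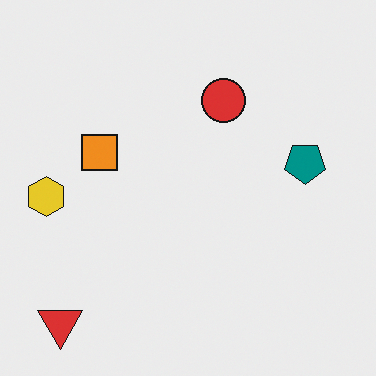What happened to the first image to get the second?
The second image is the first flipped vertically (top ↔ bottom).

The red triangle is in the top-left of the first image and the bottom-left of the second — shapes on opposite sides of the horizontal midline have swapped in a mirror flip.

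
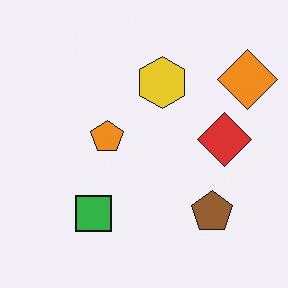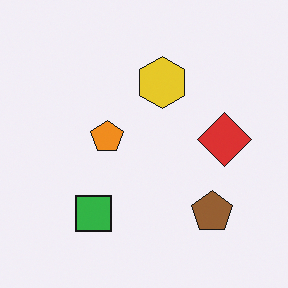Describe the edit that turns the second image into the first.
This is the original image overlaid with an additional orange diamond.

An orange diamond appears in the first image that is absent from the second.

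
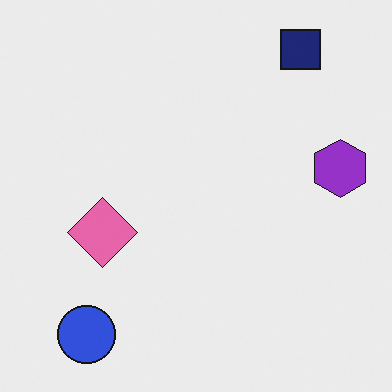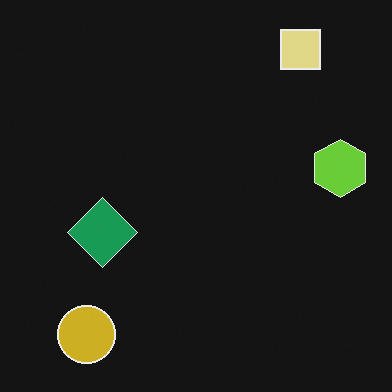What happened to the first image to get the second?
The transformation is: color-inverted (negative).

The light background has become dark and every shape's color is its complement — a photographic negative.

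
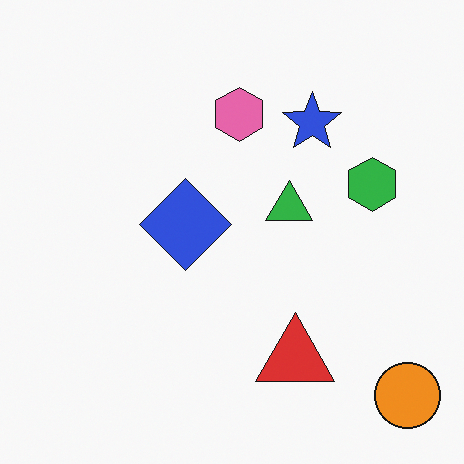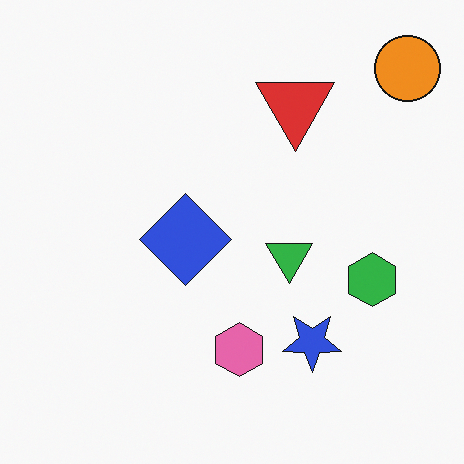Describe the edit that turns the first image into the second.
Flipped vertically (top ↔ bottom).

The orange circle is in the bottom-right of the first image and the top-right of the second — shapes on opposite sides of the horizontal midline have swapped in a mirror flip.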